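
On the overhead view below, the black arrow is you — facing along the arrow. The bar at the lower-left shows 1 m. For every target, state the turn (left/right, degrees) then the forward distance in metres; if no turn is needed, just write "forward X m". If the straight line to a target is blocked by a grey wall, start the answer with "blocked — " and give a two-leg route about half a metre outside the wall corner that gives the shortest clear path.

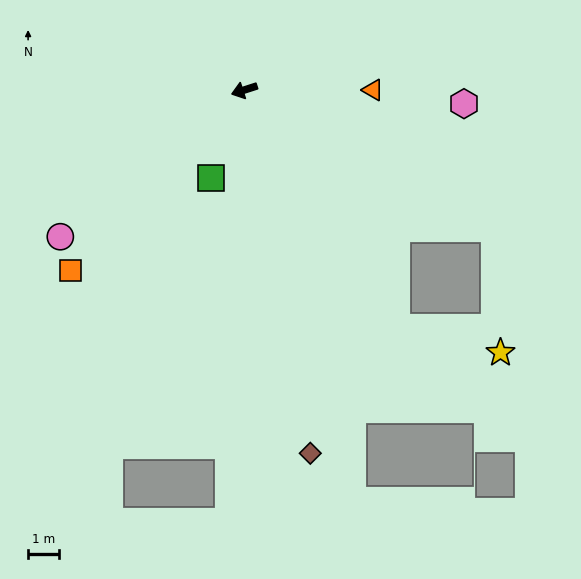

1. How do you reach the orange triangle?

turn left 162°, forward 4.2 m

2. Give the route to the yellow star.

blocked — turn left 105°, forward 9.1 m, then turn left 43°, forward 3.4 m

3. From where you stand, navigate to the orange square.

turn left 28°, forward 8.1 m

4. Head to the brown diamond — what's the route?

turn left 82°, forward 12.0 m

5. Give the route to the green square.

turn left 51°, forward 3.0 m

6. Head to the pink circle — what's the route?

turn left 21°, forward 7.6 m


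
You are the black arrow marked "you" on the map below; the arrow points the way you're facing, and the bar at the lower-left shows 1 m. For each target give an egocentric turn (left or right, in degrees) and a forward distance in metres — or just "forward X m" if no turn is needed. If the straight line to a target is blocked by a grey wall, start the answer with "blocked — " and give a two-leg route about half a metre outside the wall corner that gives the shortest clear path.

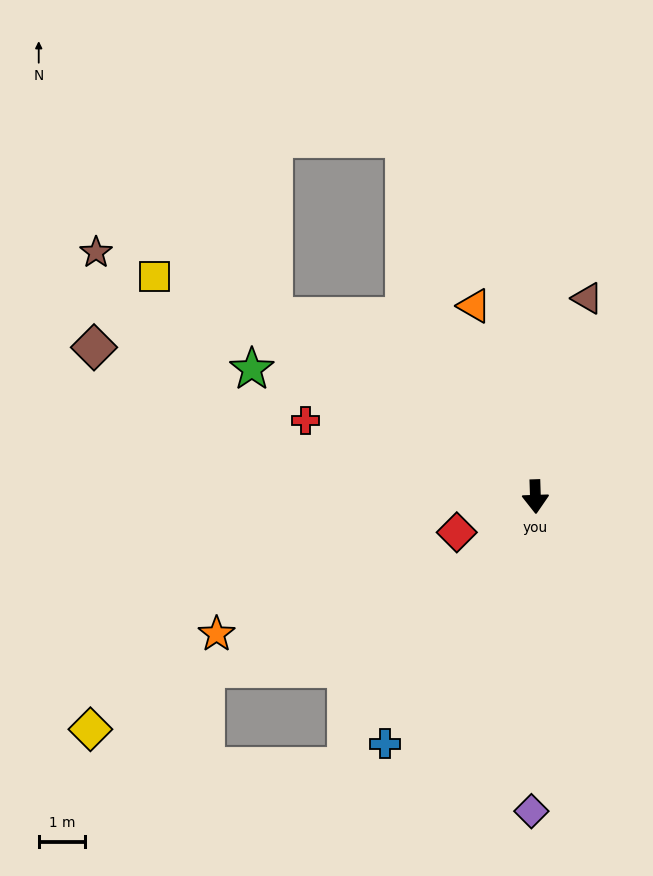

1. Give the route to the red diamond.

turn right 67°, forward 1.9 m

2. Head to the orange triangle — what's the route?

turn right 164°, forward 4.3 m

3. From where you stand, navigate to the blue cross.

turn right 33°, forward 6.2 m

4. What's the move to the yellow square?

turn right 122°, forward 9.5 m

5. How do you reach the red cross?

turn right 110°, forward 5.2 m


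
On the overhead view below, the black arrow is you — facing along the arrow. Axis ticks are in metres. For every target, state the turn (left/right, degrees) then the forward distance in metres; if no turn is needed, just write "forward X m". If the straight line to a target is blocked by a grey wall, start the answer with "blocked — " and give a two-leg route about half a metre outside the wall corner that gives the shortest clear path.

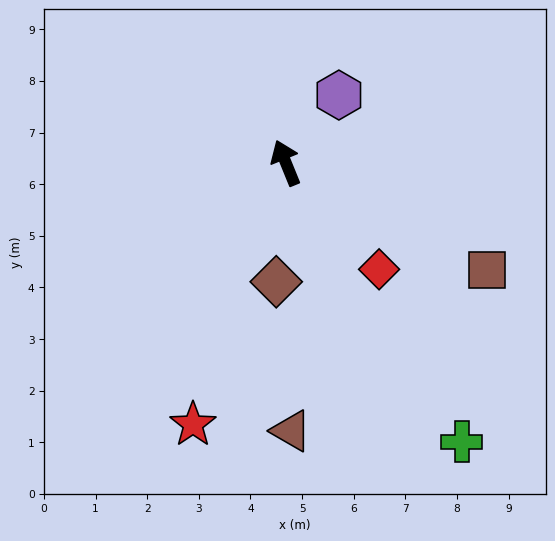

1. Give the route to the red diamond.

turn right 161°, forward 2.7 m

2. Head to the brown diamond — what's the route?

turn left 153°, forward 2.3 m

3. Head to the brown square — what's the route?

turn right 140°, forward 4.4 m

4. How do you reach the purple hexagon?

turn right 60°, forward 1.7 m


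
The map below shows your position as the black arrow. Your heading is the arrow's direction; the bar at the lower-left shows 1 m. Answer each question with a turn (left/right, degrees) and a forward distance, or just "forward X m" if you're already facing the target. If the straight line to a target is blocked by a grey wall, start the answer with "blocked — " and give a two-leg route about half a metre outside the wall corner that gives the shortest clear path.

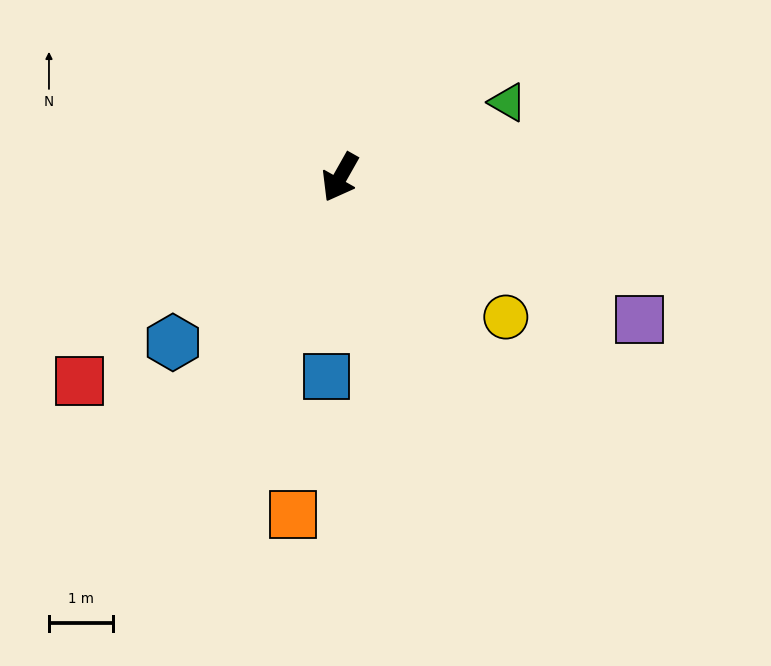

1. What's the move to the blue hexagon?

turn right 16°, forward 3.7 m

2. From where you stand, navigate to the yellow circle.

turn left 79°, forward 3.4 m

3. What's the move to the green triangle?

turn left 144°, forward 2.9 m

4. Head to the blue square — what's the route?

turn left 25°, forward 3.1 m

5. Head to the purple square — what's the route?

turn left 94°, forward 5.2 m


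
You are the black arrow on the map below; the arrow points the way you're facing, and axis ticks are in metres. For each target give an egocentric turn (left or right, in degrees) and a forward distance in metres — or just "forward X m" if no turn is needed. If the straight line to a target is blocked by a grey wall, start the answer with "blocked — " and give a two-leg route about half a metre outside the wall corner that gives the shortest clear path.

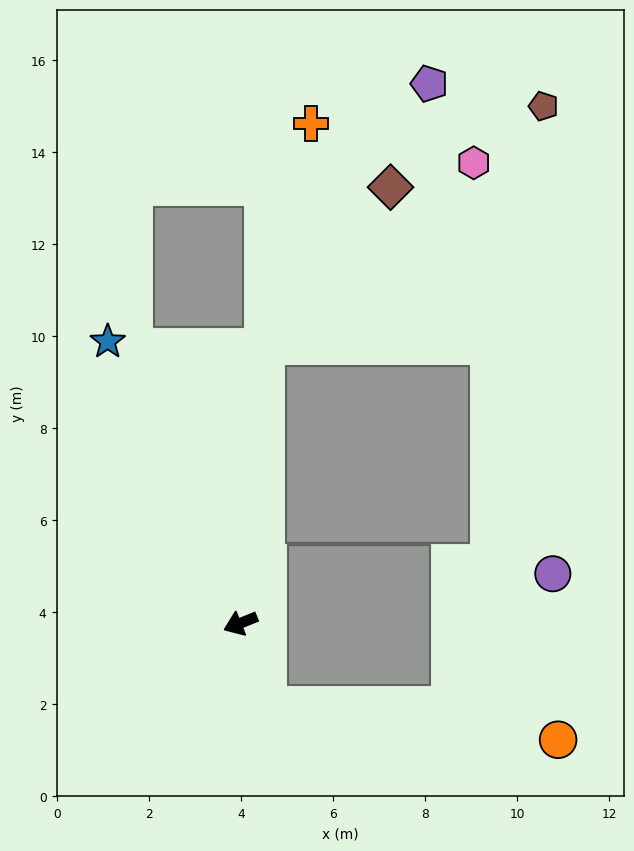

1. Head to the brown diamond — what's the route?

blocked — turn right 117°, forward 6.1 m, then turn right 33°, forward 4.4 m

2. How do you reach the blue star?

turn right 87°, forward 6.8 m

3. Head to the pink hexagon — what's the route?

blocked — turn right 117°, forward 6.1 m, then turn right 44°, forward 6.0 m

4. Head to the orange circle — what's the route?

blocked — turn left 86°, forward 1.9 m, then turn left 65°, forward 6.4 m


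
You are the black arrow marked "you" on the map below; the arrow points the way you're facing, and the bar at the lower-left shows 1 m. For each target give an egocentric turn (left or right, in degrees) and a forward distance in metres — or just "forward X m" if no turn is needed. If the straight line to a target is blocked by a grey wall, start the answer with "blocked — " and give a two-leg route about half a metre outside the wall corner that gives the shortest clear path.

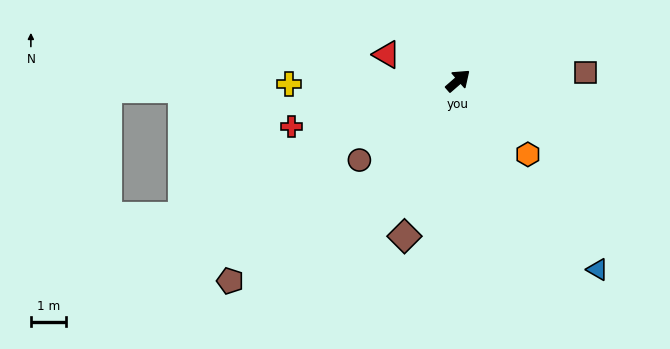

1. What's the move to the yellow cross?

turn left 140°, forward 4.8 m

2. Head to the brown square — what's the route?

turn right 37°, forward 3.6 m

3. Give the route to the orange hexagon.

turn right 88°, forward 2.9 m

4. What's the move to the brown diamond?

turn right 150°, forward 4.7 m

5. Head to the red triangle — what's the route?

turn left 119°, forward 2.2 m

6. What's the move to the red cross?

turn left 154°, forward 4.9 m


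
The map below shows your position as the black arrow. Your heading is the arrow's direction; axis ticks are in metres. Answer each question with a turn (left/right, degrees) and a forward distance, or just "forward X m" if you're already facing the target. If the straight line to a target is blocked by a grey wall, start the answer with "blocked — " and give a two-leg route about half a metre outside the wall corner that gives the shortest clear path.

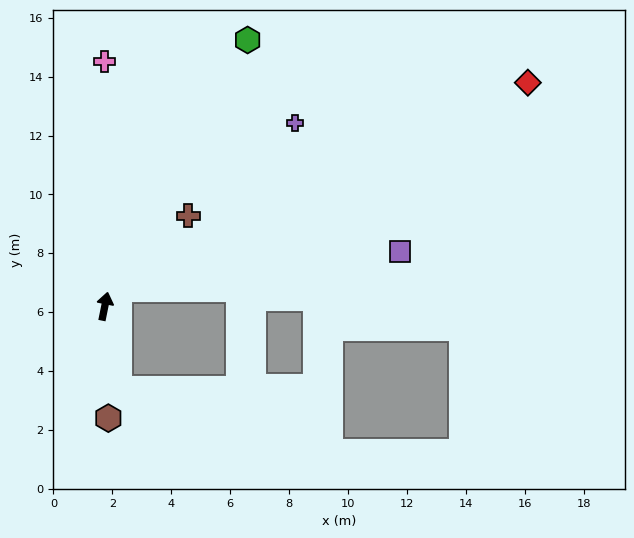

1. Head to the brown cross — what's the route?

turn right 31°, forward 4.2 m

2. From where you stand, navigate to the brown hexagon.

turn right 167°, forward 3.8 m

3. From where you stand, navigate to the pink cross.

turn left 12°, forward 8.3 m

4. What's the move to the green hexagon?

turn right 17°, forward 10.3 m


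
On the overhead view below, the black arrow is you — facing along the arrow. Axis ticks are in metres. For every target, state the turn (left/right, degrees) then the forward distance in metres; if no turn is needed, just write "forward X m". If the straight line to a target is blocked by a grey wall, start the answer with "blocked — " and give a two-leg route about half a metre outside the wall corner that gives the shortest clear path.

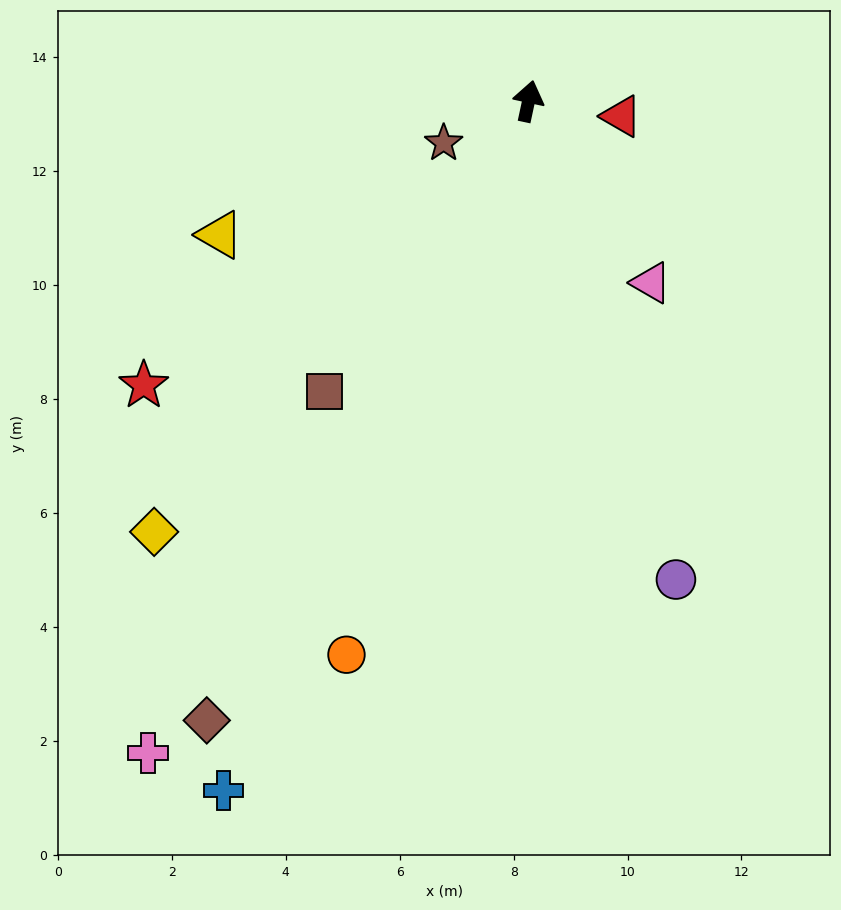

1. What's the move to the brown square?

turn left 157°, forward 6.2 m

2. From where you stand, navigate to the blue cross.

turn left 168°, forward 13.2 m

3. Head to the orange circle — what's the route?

turn left 174°, forward 10.2 m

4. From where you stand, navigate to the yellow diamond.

turn left 151°, forward 10.0 m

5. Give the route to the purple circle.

turn right 151°, forward 8.8 m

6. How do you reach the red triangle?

turn right 87°, forward 1.7 m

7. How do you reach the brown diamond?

turn left 165°, forward 12.3 m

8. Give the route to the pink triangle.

turn right 134°, forward 3.8 m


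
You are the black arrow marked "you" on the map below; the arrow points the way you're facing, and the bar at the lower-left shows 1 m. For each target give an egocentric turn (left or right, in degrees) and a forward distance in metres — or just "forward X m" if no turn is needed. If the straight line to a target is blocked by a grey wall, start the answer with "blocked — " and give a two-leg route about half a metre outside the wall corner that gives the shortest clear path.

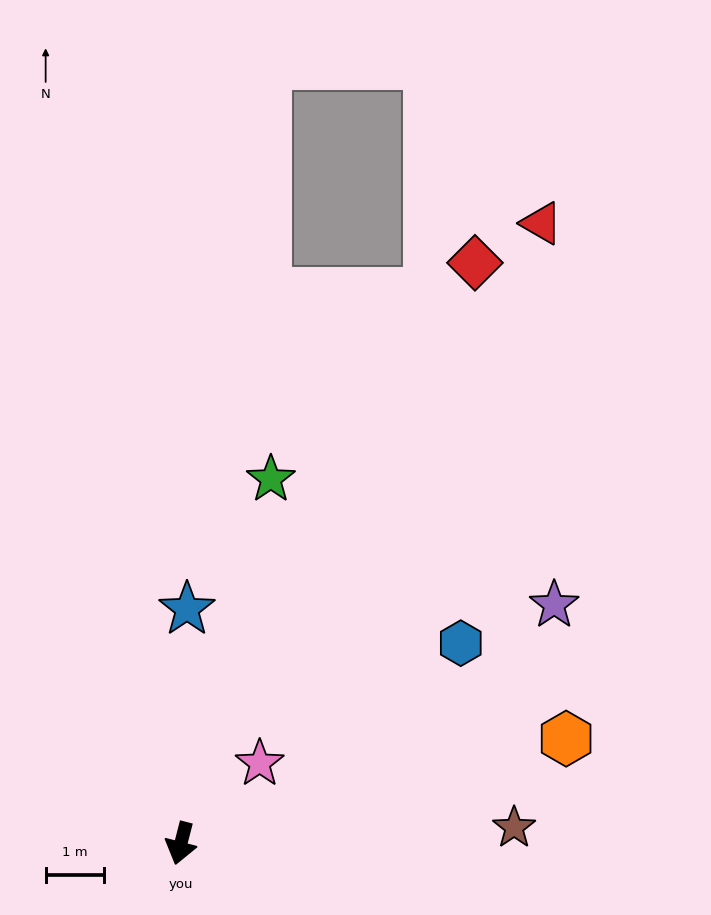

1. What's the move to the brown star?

turn left 107°, forward 5.7 m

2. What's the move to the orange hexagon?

turn left 120°, forward 6.8 m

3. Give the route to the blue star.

turn right 167°, forward 4.0 m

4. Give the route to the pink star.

turn left 150°, forward 1.9 m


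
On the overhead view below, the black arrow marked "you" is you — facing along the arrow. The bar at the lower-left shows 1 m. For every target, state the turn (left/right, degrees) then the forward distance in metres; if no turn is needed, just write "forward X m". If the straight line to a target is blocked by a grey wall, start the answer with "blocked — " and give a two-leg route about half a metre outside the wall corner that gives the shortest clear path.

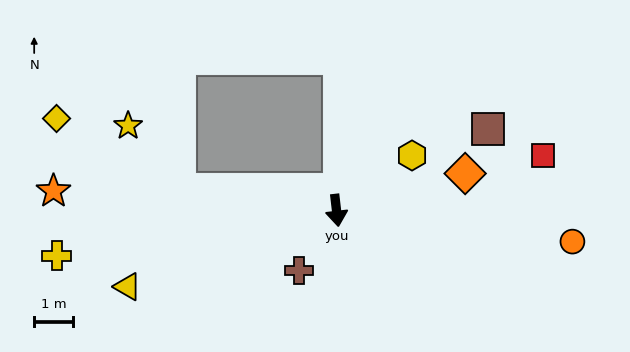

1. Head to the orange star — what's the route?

turn right 101°, forward 7.2 m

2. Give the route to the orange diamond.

turn left 99°, forward 3.4 m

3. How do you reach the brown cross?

turn right 39°, forward 1.8 m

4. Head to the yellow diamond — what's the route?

blocked — turn right 104°, forward 4.0 m, then turn right 23°, forward 3.6 m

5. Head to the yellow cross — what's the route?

turn right 87°, forward 7.2 m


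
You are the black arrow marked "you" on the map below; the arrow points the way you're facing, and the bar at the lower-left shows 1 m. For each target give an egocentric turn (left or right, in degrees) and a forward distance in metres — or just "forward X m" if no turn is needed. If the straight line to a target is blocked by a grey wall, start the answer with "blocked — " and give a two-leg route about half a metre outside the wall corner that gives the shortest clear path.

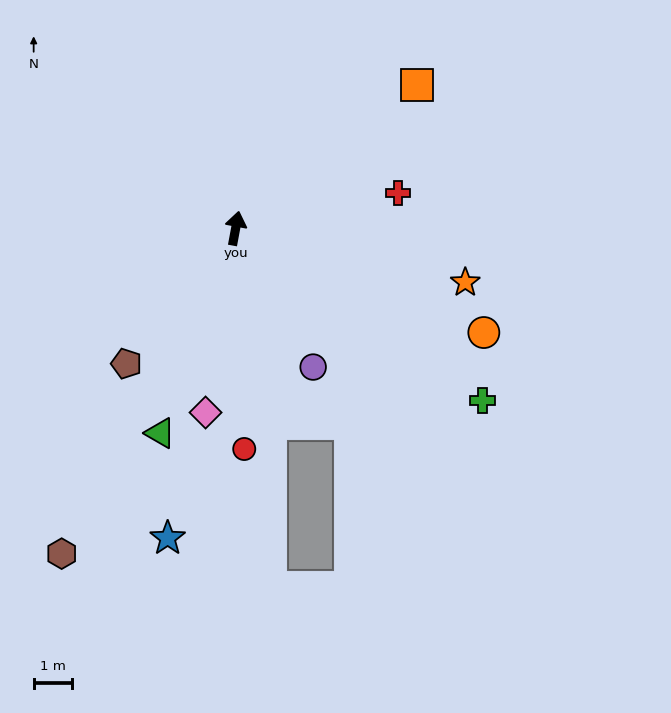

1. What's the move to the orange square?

turn right 41°, forward 6.0 m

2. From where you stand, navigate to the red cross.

turn right 67°, forward 4.3 m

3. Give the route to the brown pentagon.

turn left 152°, forward 4.5 m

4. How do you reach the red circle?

turn right 167°, forward 5.8 m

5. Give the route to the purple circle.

turn right 140°, forward 4.1 m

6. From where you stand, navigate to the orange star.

turn right 93°, forward 6.2 m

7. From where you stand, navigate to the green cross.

turn right 114°, forward 7.9 m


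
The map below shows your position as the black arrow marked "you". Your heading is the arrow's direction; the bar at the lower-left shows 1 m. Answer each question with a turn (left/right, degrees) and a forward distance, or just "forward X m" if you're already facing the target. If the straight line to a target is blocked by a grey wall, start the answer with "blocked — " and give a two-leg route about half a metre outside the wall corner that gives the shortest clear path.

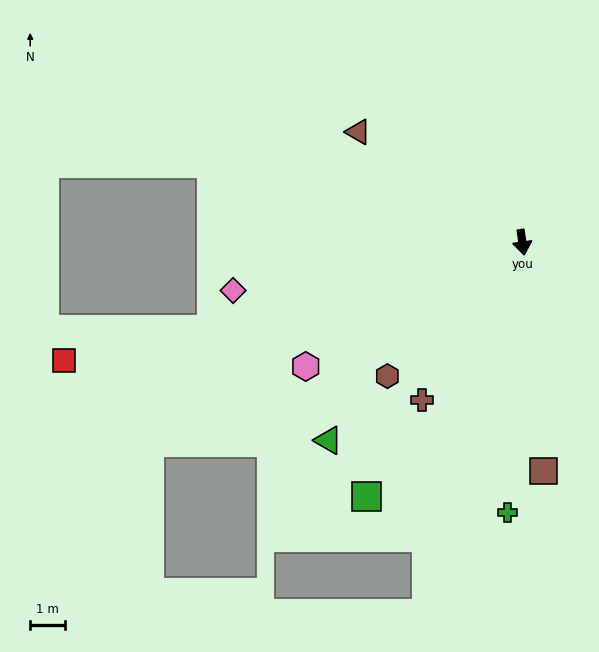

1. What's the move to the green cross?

turn right 11°, forward 7.8 m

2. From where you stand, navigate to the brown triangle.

turn right 132°, forward 5.7 m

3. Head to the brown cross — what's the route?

turn right 41°, forward 5.4 m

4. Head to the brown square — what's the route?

turn right 3°, forward 6.6 m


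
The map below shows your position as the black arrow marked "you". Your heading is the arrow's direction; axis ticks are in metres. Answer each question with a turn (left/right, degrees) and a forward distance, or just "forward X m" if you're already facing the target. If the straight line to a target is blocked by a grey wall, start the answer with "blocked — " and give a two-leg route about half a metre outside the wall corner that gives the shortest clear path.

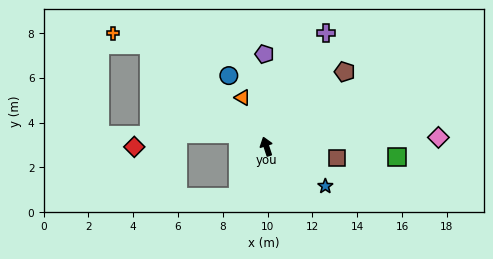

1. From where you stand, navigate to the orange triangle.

turn left 8°, forward 2.4 m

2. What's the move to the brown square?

turn right 117°, forward 3.2 m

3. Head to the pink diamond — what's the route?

turn right 105°, forward 7.7 m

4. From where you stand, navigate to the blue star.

turn right 142°, forward 3.2 m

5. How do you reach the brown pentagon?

turn right 64°, forward 4.8 m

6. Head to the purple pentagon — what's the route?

turn right 17°, forward 4.1 m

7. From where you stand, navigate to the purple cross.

turn right 46°, forward 5.7 m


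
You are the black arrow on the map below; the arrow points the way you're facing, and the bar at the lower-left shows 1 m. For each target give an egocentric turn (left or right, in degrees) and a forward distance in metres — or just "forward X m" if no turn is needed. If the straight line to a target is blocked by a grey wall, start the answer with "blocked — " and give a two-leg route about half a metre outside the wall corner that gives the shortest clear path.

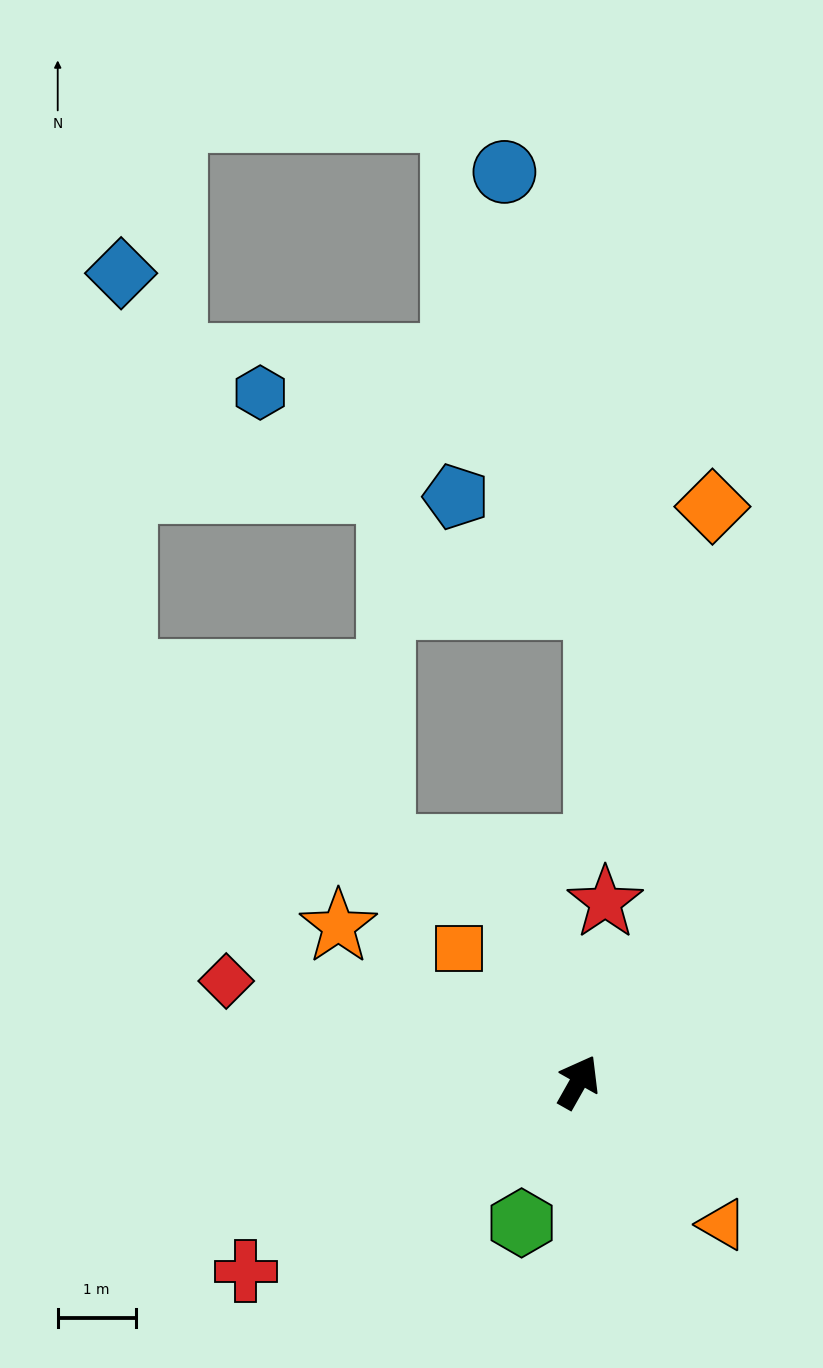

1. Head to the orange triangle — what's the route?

turn right 105°, forward 2.6 m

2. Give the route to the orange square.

turn left 71°, forward 2.3 m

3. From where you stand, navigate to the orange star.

turn left 87°, forward 3.7 m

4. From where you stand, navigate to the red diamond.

turn left 103°, forward 4.7 m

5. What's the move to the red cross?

turn left 149°, forward 4.9 m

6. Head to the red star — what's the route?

turn left 21°, forward 2.3 m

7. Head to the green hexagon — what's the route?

turn right 172°, forward 1.9 m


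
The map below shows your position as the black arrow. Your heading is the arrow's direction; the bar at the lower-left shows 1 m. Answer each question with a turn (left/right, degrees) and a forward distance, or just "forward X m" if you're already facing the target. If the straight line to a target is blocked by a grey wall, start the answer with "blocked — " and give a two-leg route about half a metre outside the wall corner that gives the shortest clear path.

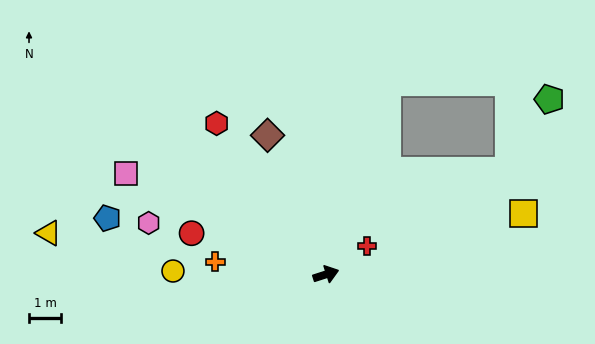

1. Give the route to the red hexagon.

turn left 108°, forward 5.7 m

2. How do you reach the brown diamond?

turn left 95°, forward 4.7 m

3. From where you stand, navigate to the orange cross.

turn left 156°, forward 3.4 m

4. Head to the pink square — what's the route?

turn left 135°, forward 6.9 m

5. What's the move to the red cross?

turn left 17°, forward 1.5 m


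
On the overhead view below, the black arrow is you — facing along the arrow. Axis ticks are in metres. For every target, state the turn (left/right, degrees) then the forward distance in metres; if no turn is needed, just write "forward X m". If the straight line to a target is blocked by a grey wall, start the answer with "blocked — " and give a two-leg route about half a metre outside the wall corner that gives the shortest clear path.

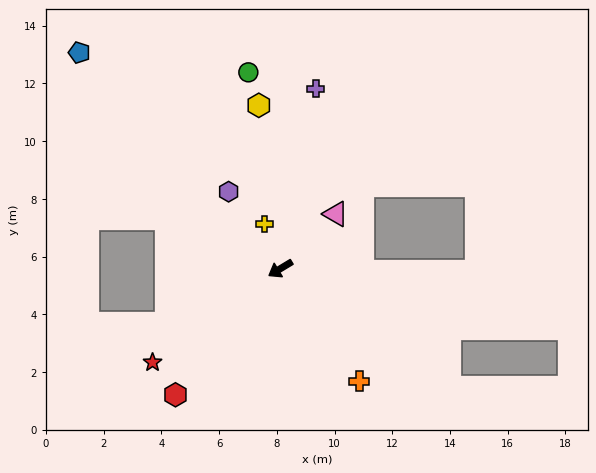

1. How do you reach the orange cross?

turn left 94°, forward 4.8 m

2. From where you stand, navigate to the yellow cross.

turn right 102°, forward 1.6 m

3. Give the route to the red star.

turn left 5°, forward 5.5 m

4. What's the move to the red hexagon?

turn left 19°, forward 5.7 m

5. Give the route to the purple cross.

turn right 132°, forward 6.4 m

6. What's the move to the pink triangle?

turn right 166°, forward 2.7 m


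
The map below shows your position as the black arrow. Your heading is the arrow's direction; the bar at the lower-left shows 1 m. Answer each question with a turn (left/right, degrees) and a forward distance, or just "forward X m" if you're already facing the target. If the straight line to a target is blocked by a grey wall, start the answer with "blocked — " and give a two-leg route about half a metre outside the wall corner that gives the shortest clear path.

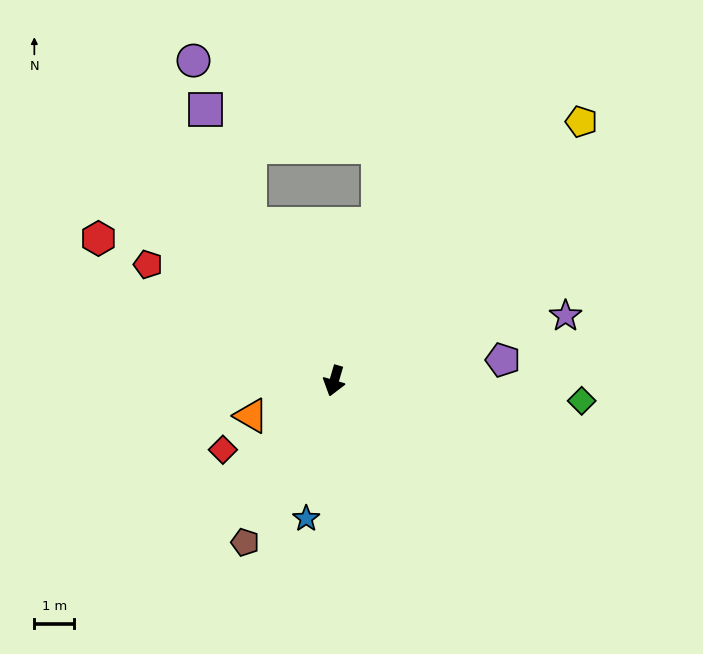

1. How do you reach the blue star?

turn left 5°, forward 3.5 m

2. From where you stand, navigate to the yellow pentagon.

turn left 153°, forward 9.0 m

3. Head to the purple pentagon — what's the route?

turn left 113°, forward 4.3 m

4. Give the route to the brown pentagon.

turn right 13°, forward 4.6 m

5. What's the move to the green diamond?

turn left 102°, forward 6.2 m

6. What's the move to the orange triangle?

turn right 51°, forward 2.3 m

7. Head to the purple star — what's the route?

turn left 122°, forward 6.0 m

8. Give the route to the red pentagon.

turn right 106°, forward 5.5 m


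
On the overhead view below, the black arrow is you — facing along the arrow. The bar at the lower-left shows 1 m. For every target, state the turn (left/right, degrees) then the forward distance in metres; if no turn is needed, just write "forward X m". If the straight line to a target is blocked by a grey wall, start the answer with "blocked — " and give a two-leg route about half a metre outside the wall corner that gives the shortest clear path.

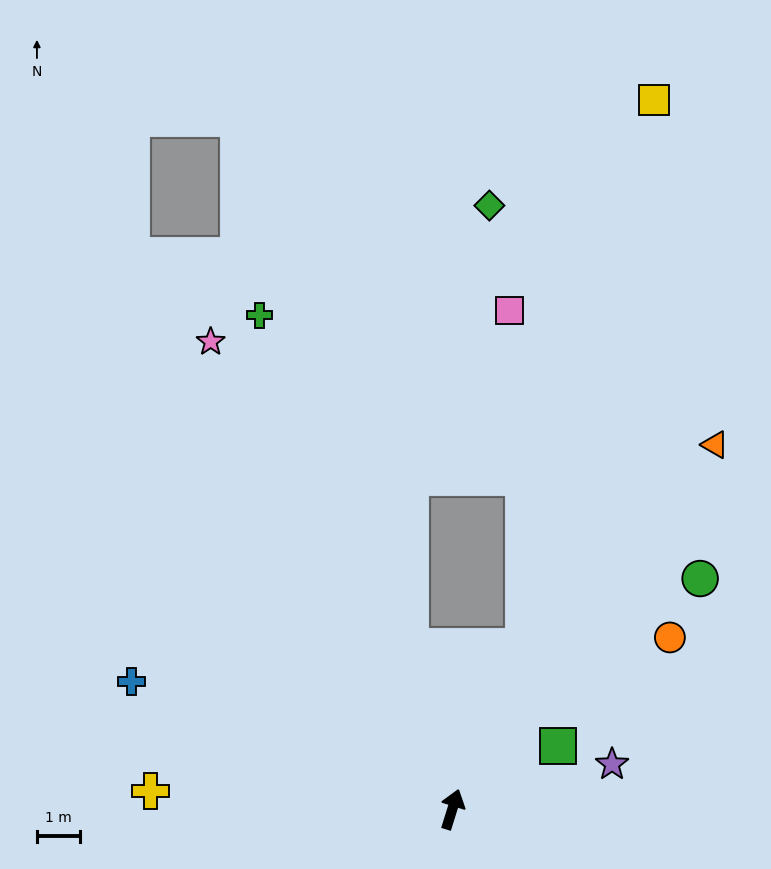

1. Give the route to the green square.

turn right 42°, forward 2.9 m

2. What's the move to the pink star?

turn left 45°, forward 12.2 m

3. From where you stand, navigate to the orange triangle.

turn right 18°, forward 10.5 m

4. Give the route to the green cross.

turn left 39°, forward 12.3 m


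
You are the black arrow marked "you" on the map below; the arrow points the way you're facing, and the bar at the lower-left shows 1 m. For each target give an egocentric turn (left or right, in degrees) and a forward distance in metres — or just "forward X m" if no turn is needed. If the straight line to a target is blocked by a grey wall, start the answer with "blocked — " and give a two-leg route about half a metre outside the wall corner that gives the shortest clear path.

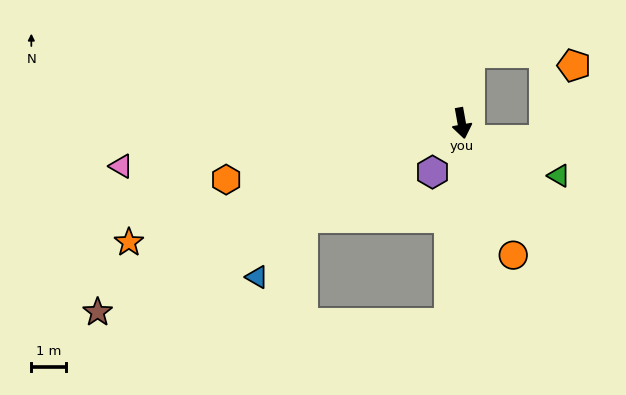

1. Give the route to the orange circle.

turn left 11°, forward 4.1 m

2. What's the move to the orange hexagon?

turn right 87°, forward 7.0 m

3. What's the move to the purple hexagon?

turn right 41°, forward 1.6 m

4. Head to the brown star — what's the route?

turn right 73°, forward 11.8 m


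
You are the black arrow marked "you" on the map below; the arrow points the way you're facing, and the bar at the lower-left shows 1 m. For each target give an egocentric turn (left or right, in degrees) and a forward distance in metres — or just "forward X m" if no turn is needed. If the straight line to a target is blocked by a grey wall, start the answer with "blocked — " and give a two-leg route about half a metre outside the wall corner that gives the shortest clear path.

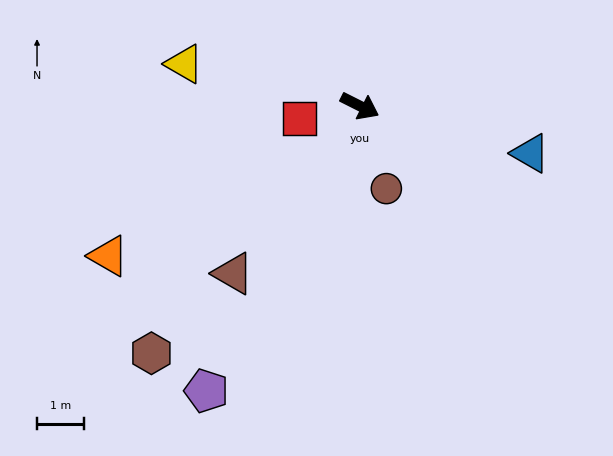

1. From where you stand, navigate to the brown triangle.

turn right 100°, forward 4.5 m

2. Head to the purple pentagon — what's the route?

turn right 92°, forward 6.9 m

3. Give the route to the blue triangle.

turn left 11°, forward 3.8 m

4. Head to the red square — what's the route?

turn right 142°, forward 1.3 m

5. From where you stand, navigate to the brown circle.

turn right 46°, forward 1.8 m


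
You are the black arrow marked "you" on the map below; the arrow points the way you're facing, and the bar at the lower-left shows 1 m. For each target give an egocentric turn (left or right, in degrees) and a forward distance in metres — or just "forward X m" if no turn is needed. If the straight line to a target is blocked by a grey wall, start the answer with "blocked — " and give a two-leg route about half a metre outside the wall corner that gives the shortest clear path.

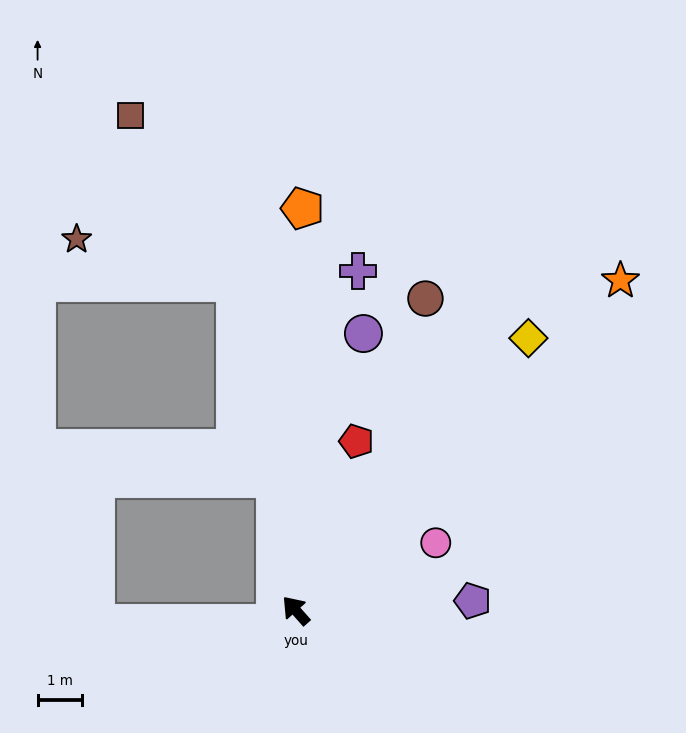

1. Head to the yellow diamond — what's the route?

turn right 82°, forward 8.0 m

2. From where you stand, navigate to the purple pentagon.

turn right 128°, forward 4.0 m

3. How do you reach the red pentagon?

turn right 61°, forward 4.0 m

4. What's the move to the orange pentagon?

turn right 43°, forward 9.0 m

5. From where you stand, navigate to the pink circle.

turn right 106°, forward 3.5 m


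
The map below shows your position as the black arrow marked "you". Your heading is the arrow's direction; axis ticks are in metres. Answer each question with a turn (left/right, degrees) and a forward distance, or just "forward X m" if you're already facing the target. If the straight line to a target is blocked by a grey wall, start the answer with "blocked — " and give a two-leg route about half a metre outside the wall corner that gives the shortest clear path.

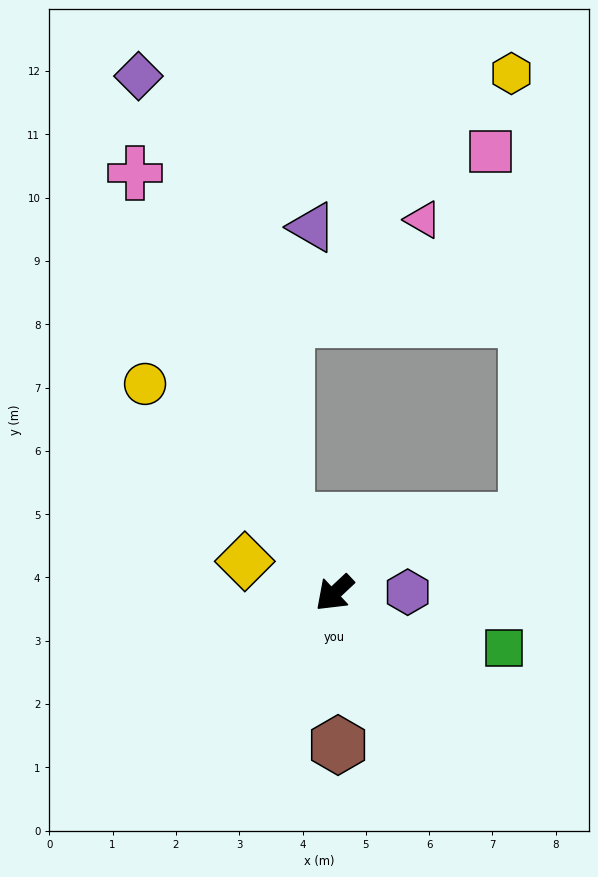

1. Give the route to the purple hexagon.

turn left 138°, forward 1.2 m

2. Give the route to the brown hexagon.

turn left 48°, forward 2.4 m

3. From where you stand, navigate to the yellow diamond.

turn right 63°, forward 1.5 m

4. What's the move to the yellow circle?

turn right 91°, forward 4.5 m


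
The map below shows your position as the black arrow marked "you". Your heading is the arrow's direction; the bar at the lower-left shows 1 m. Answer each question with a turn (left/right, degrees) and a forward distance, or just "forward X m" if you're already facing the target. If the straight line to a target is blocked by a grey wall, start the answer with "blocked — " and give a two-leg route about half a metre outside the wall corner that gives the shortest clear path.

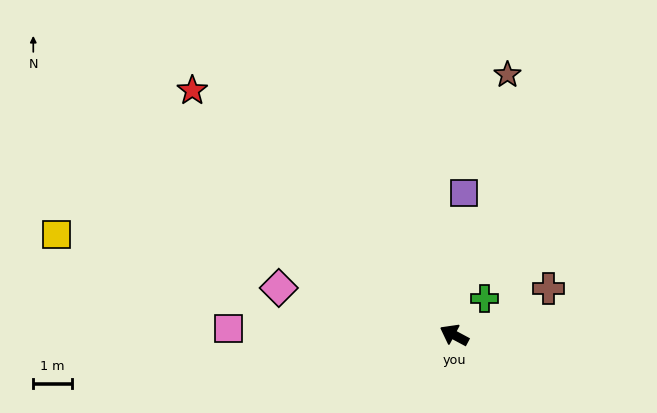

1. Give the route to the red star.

turn right 15°, forward 9.3 m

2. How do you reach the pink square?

turn left 27°, forward 5.9 m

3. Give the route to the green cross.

turn right 102°, forward 1.2 m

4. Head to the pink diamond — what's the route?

turn left 13°, forward 4.7 m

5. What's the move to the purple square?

turn right 66°, forward 3.7 m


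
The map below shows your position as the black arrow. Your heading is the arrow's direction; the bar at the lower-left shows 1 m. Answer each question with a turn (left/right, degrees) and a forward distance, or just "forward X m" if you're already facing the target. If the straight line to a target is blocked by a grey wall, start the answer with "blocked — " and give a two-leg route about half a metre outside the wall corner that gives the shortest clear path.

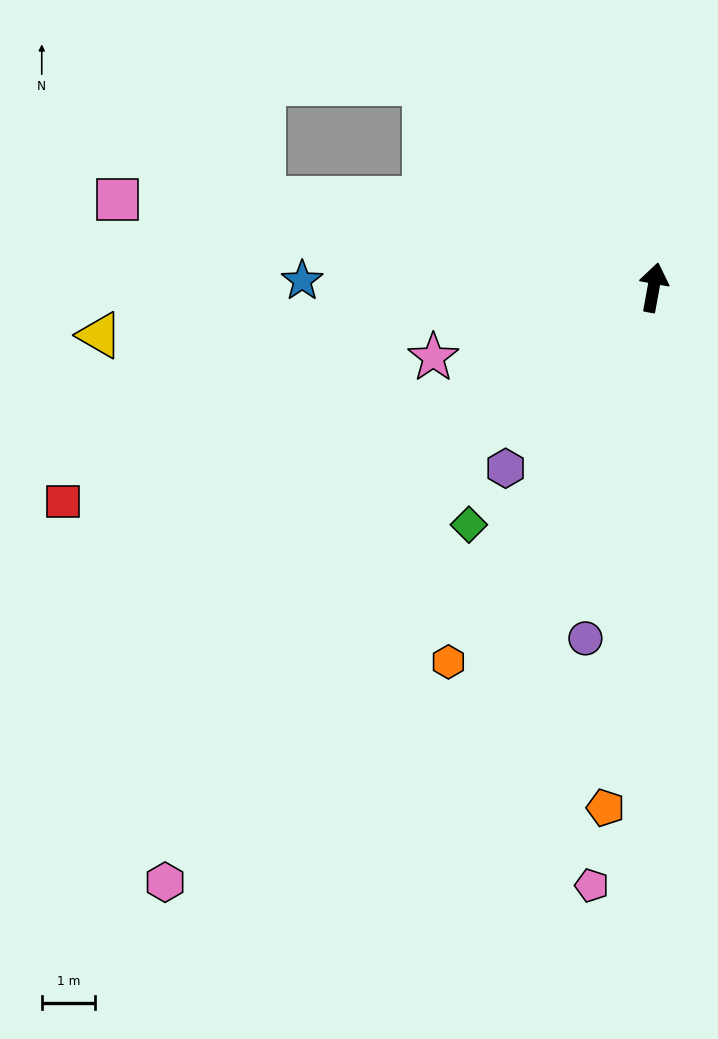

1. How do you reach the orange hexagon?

turn left 162°, forward 8.0 m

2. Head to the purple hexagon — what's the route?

turn left 151°, forward 4.4 m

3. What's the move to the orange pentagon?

turn right 175°, forward 9.8 m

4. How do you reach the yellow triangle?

turn left 105°, forward 10.4 m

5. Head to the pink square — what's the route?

turn left 91°, forward 10.2 m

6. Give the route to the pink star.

turn left 118°, forward 4.3 m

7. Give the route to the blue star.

turn left 99°, forward 6.6 m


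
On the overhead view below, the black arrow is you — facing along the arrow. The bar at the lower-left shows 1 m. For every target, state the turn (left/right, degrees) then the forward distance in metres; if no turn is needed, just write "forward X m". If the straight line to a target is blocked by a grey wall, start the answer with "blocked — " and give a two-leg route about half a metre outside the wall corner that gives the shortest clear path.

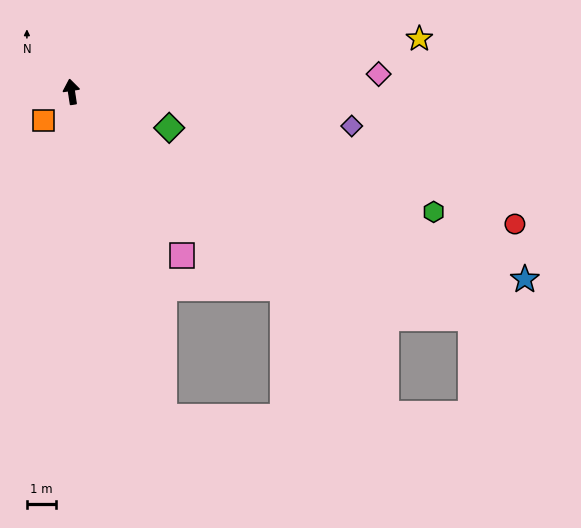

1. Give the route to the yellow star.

turn right 90°, forward 12.0 m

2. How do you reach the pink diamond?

turn right 95°, forward 10.5 m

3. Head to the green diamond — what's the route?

turn right 119°, forward 3.5 m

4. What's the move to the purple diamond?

turn right 106°, forward 9.6 m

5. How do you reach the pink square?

turn right 155°, forward 6.7 m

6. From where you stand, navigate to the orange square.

turn left 128°, forward 1.4 m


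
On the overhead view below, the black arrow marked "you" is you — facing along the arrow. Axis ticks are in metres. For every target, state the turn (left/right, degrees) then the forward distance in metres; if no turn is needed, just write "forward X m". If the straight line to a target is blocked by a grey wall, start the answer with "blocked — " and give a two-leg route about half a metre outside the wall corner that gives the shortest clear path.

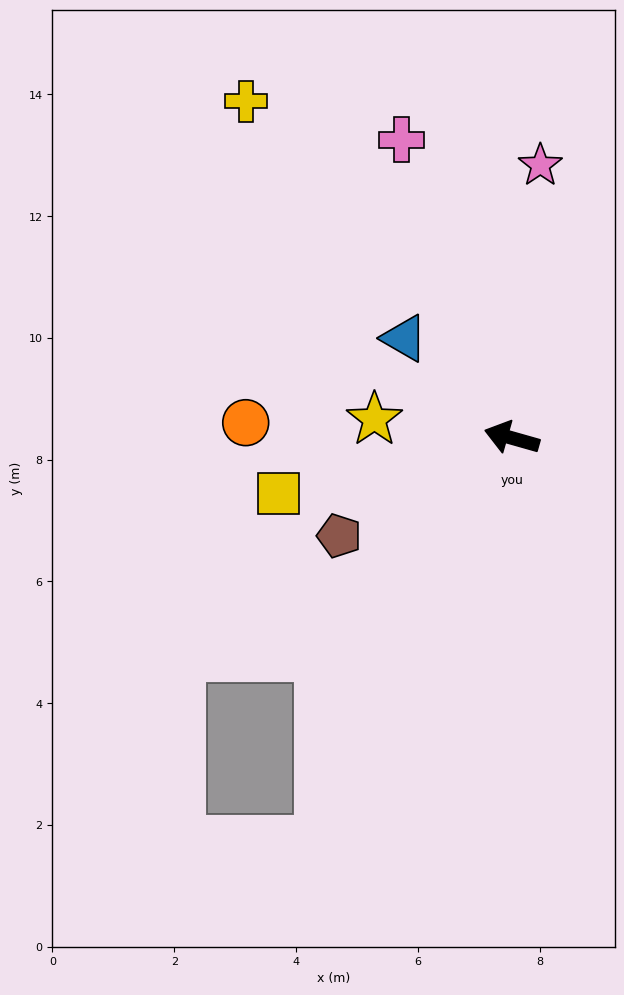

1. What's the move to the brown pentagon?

turn left 45°, forward 3.3 m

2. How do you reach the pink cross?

turn right 54°, forward 5.2 m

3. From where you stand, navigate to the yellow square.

turn left 29°, forward 3.9 m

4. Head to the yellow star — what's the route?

turn left 8°, forward 2.3 m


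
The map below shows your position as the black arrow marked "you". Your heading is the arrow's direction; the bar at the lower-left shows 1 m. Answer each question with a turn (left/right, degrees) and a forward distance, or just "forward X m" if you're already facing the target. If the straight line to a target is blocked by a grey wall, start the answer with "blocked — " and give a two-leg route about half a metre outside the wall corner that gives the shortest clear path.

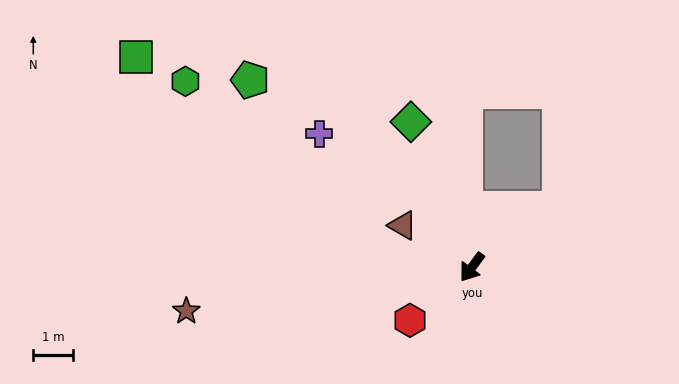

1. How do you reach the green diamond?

turn right 121°, forward 3.9 m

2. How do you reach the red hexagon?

turn right 13°, forward 2.0 m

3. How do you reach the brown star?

turn right 45°, forward 7.2 m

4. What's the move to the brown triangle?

turn right 85°, forward 2.0 m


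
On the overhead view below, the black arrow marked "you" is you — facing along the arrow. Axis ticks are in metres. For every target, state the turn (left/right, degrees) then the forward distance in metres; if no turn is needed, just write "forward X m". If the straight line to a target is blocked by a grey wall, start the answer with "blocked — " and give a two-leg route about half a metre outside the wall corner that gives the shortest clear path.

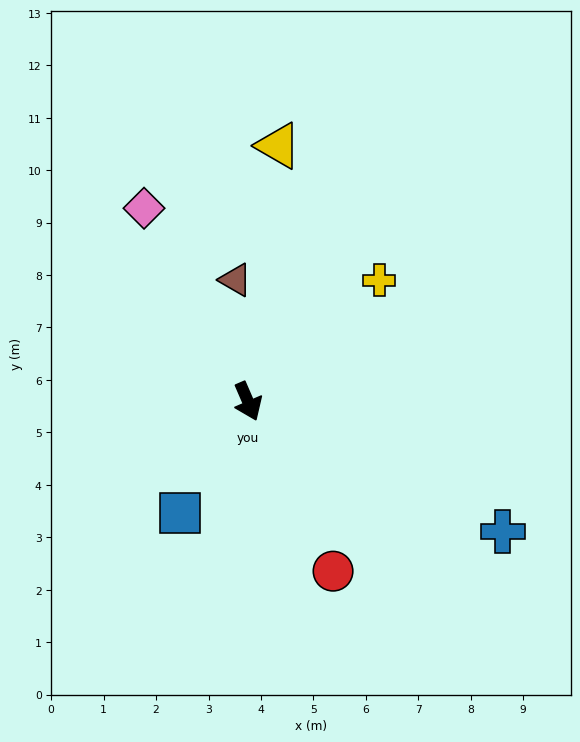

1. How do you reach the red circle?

turn left 3°, forward 3.6 m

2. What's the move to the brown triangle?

turn left 163°, forward 2.3 m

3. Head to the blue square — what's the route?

turn right 55°, forward 2.5 m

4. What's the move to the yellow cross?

turn left 109°, forward 3.4 m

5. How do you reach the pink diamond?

turn right 175°, forward 4.2 m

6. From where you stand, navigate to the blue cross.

turn left 40°, forward 5.5 m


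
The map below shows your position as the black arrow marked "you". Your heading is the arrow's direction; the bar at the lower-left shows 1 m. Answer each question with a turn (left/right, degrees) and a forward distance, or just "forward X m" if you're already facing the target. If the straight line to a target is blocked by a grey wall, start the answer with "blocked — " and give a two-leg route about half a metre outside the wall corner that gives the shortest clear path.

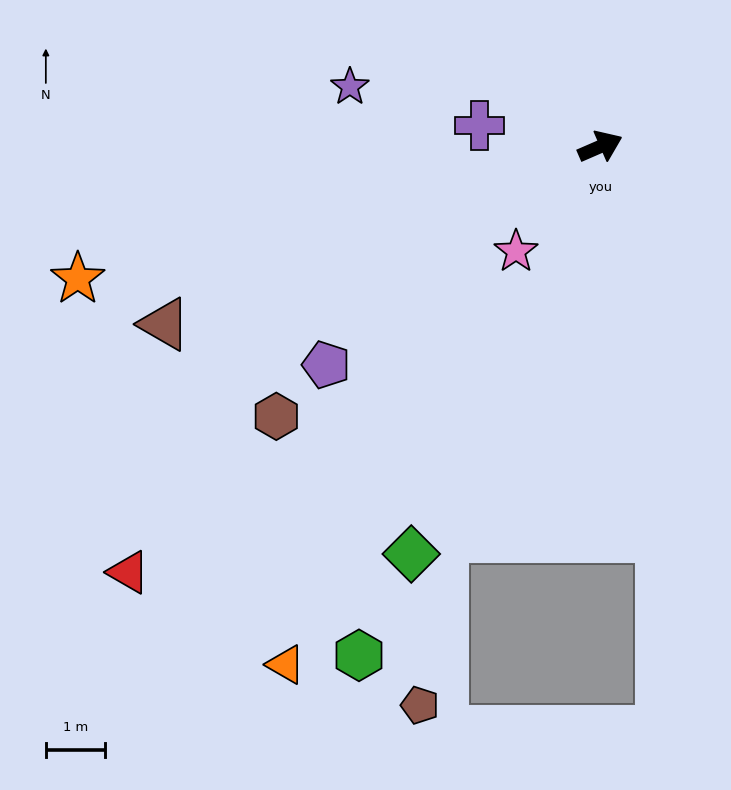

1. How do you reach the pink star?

turn right 152°, forward 2.3 m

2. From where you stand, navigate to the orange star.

turn left 171°, forward 9.1 m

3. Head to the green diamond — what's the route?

turn right 138°, forward 7.6 m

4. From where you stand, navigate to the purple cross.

turn left 147°, forward 2.1 m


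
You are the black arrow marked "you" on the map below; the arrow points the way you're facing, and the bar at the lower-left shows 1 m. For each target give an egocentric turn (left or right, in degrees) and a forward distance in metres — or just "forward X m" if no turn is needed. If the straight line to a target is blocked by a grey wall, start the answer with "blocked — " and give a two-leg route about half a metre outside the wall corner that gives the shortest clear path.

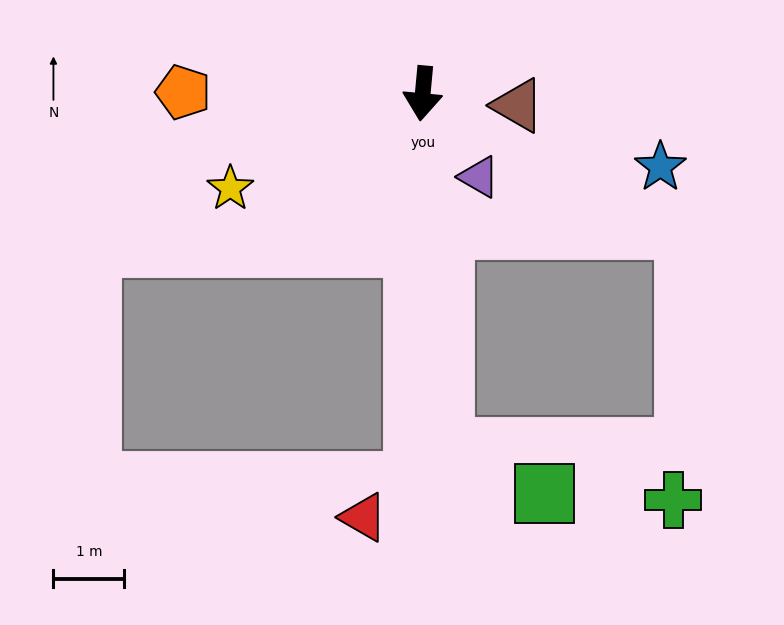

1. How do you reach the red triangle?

blocked — turn left 4°, forward 5.5 m, then turn right 53°, forward 0.9 m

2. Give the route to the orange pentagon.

turn right 85°, forward 3.4 m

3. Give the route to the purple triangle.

turn left 39°, forward 1.4 m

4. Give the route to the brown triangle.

turn left 88°, forward 1.4 m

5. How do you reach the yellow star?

turn right 58°, forward 3.0 m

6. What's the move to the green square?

blocked — turn left 9°, forward 5.0 m, then turn left 62°, forward 1.6 m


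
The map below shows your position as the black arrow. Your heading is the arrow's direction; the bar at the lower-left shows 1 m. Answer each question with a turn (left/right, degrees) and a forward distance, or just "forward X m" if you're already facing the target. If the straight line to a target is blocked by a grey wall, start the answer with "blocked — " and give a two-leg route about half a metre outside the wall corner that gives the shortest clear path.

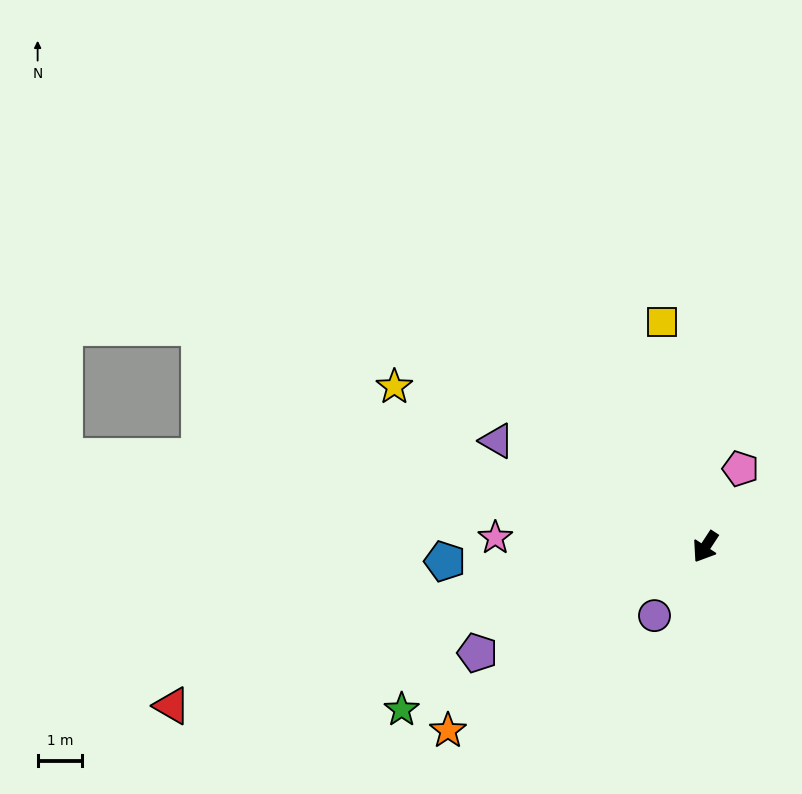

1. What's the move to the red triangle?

turn right 40°, forward 12.5 m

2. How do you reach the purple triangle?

turn right 84°, forward 5.3 m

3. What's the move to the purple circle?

turn right 3°, forward 1.9 m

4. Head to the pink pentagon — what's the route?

turn right 171°, forward 1.9 m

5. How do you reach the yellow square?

turn right 136°, forward 5.1 m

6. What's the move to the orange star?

turn right 21°, forward 7.1 m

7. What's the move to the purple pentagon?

turn right 32°, forward 5.6 m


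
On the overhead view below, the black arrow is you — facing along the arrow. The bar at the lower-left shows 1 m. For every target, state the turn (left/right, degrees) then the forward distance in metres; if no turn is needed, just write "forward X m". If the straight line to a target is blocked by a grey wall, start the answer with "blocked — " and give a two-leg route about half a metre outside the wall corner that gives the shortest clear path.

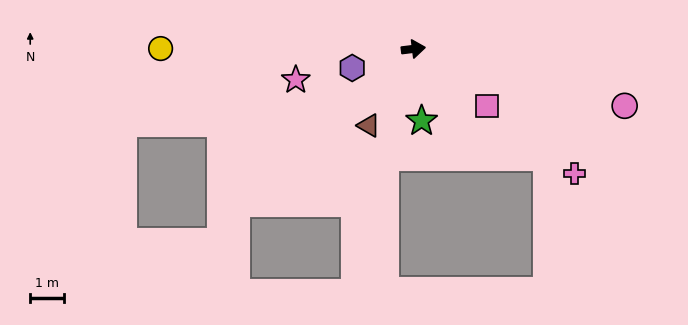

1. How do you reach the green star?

turn right 90°, forward 2.1 m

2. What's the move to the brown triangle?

turn right 127°, forward 2.6 m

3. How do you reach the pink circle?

turn right 22°, forward 6.5 m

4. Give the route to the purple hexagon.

turn right 170°, forward 1.9 m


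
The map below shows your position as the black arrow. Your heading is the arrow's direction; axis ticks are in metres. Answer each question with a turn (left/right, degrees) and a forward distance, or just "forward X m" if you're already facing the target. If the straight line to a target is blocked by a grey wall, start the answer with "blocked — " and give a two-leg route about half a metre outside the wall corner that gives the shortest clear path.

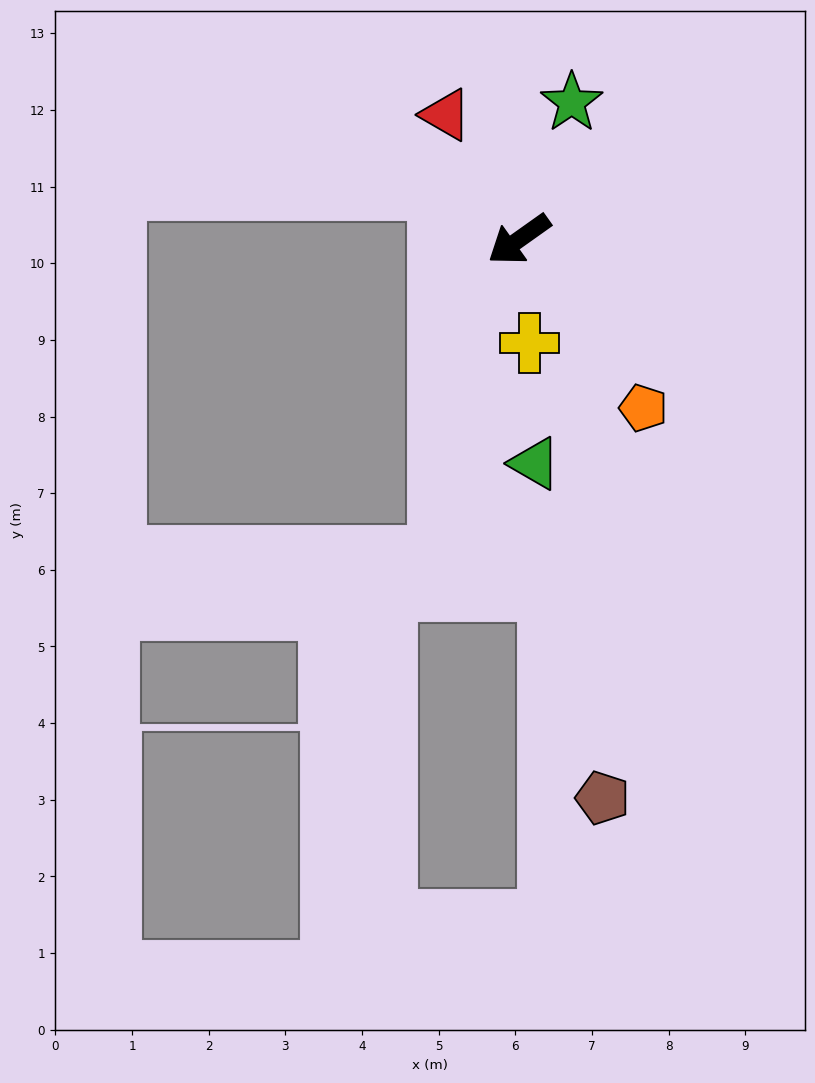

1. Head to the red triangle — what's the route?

turn right 95°, forward 1.9 m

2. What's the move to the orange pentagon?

turn left 91°, forward 2.7 m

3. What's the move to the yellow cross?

turn left 60°, forward 1.4 m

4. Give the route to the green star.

turn right 146°, forward 1.9 m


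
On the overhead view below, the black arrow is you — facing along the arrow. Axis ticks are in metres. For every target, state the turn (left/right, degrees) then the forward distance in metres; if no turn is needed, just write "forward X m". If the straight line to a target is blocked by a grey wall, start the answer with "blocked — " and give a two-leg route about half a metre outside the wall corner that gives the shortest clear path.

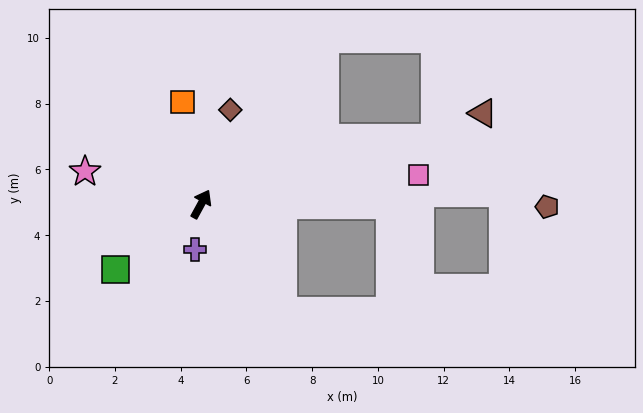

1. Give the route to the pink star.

turn left 103°, forward 3.7 m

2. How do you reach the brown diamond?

turn left 11°, forward 3.0 m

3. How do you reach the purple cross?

turn right 159°, forward 1.4 m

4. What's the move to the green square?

turn left 156°, forward 3.3 m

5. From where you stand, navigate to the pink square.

turn right 54°, forward 6.7 m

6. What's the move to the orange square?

turn left 39°, forward 3.2 m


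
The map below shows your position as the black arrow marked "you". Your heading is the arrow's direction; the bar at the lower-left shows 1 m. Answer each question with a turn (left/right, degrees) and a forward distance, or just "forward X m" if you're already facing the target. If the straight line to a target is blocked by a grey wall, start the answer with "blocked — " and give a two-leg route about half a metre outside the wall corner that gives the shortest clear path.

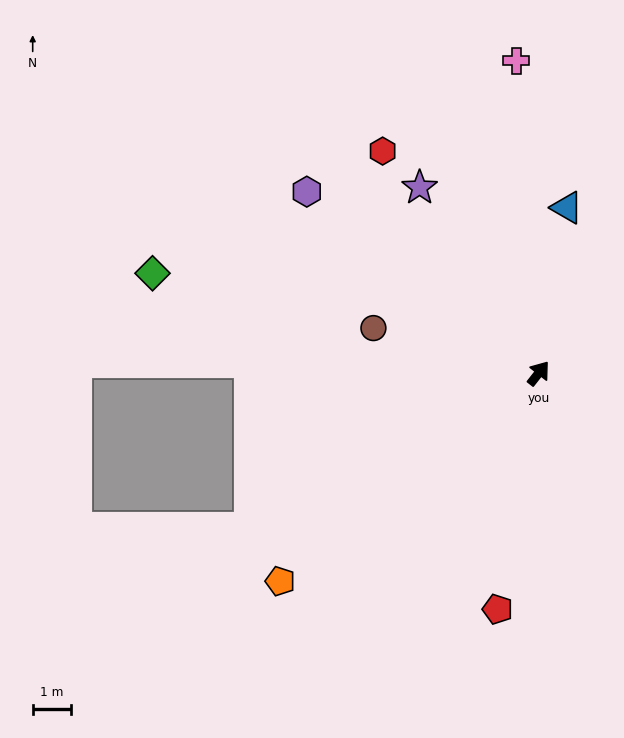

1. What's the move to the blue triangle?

turn left 28°, forward 4.4 m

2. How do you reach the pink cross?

turn left 42°, forward 8.2 m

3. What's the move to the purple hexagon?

turn left 90°, forward 7.7 m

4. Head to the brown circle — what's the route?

turn left 113°, forward 4.5 m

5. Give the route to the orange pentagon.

turn left 167°, forward 8.6 m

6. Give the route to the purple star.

turn left 71°, forward 5.7 m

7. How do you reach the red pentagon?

turn right 152°, forward 6.2 m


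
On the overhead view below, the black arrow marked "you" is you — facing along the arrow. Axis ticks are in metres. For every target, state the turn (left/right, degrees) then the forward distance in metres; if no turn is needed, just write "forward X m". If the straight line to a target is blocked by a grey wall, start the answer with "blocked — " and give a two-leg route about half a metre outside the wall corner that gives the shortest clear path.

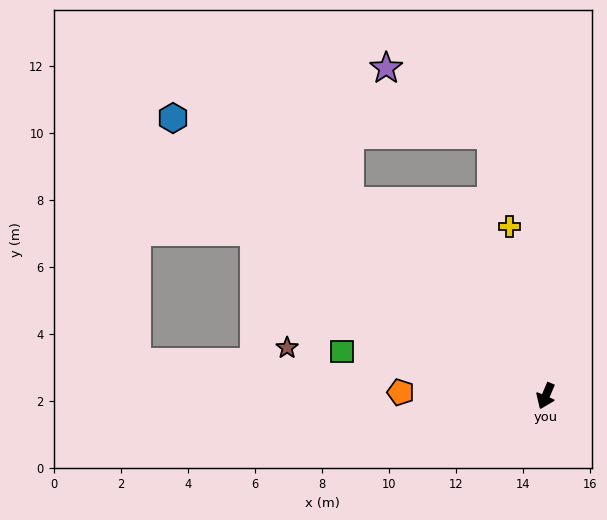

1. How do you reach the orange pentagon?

turn right 68°, forward 4.3 m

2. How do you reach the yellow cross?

turn right 145°, forward 5.2 m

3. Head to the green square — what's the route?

turn right 79°, forward 6.2 m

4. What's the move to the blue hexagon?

turn right 104°, forward 13.9 m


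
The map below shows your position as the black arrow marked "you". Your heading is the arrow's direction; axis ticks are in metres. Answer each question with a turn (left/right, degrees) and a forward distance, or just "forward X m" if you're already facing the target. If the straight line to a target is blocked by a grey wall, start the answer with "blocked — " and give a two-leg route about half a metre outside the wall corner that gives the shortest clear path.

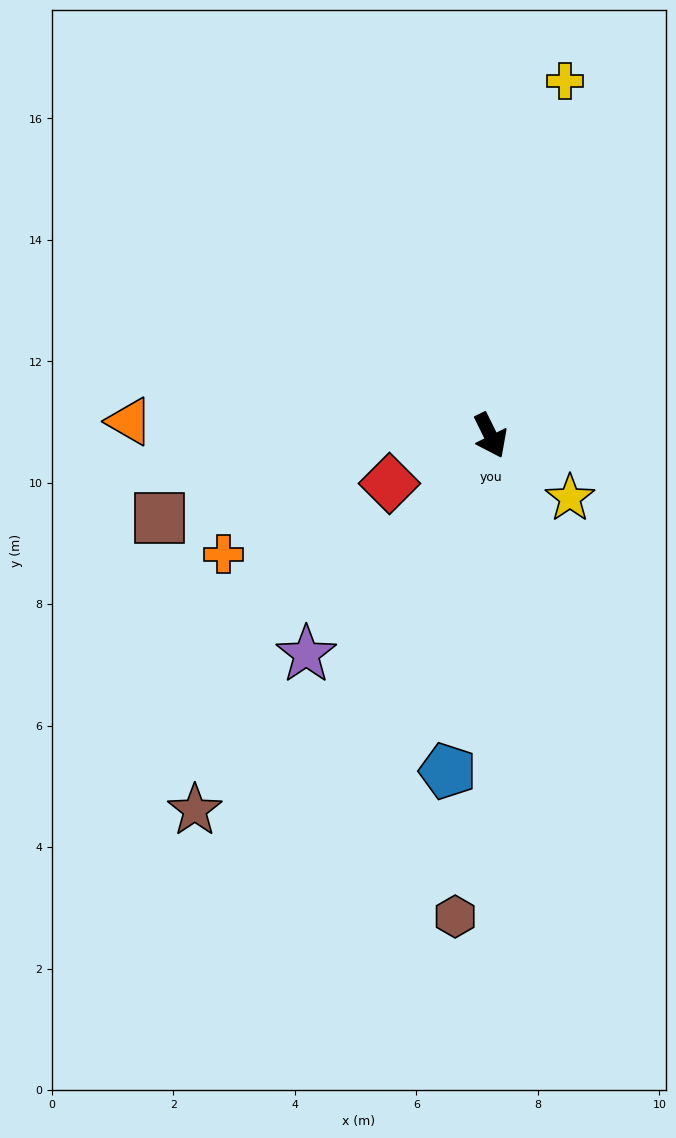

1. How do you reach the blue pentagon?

turn right 34°, forward 5.6 m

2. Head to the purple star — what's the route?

turn right 66°, forward 4.7 m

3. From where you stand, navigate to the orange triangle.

turn right 118°, forward 5.9 m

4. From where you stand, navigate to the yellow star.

turn left 26°, forward 1.7 m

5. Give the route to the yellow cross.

turn left 142°, forward 6.0 m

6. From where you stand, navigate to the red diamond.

turn right 91°, forward 1.8 m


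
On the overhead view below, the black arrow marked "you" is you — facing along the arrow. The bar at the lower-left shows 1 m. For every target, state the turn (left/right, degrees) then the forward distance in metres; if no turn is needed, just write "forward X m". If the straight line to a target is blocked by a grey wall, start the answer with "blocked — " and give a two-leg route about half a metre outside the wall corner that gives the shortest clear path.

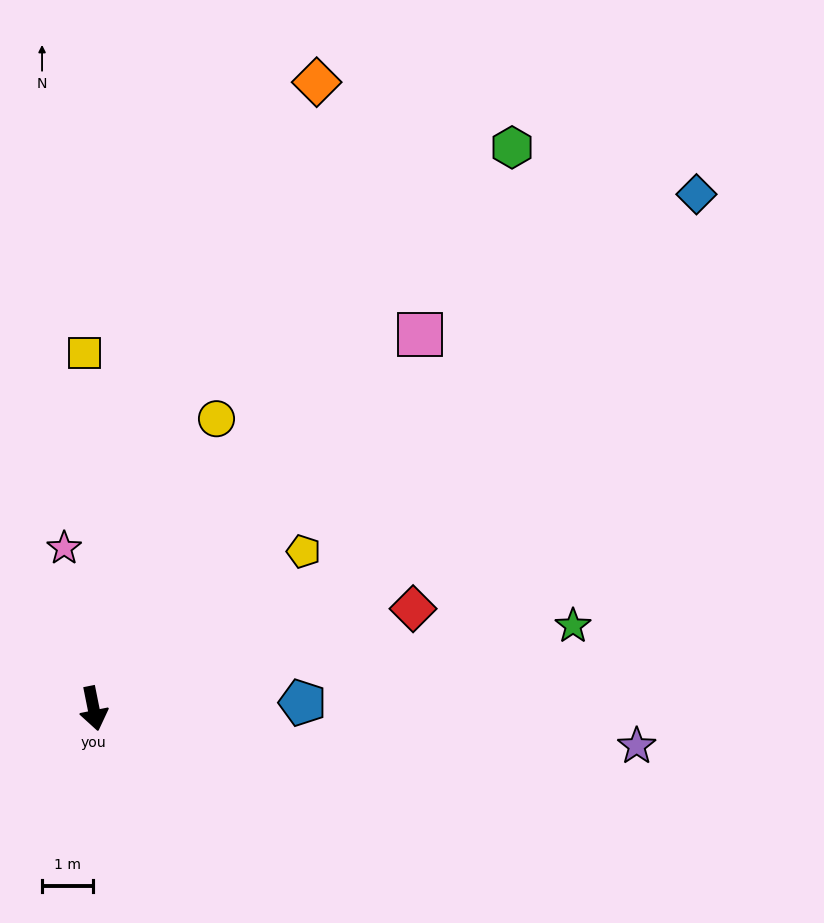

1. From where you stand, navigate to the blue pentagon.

turn left 80°, forward 4.1 m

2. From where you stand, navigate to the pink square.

turn left 128°, forward 9.7 m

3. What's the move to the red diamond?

turn left 96°, forward 6.5 m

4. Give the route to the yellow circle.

turn left 146°, forward 6.1 m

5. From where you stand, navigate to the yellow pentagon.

turn left 115°, forward 5.1 m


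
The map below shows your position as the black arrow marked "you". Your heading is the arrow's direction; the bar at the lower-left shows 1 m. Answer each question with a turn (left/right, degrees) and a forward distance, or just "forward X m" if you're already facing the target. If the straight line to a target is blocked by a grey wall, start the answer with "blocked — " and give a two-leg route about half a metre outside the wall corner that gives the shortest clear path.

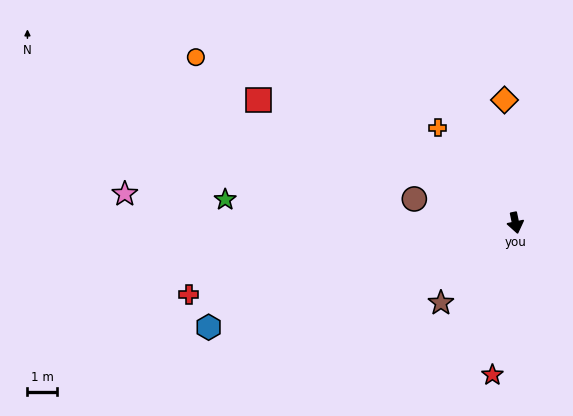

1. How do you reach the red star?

turn right 20°, forward 5.1 m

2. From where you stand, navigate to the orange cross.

turn right 152°, forward 4.1 m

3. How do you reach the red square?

turn right 127°, forward 9.5 m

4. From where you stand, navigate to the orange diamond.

turn left 173°, forward 4.1 m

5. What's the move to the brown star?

turn right 55°, forward 3.7 m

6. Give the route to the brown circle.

turn right 115°, forward 3.5 m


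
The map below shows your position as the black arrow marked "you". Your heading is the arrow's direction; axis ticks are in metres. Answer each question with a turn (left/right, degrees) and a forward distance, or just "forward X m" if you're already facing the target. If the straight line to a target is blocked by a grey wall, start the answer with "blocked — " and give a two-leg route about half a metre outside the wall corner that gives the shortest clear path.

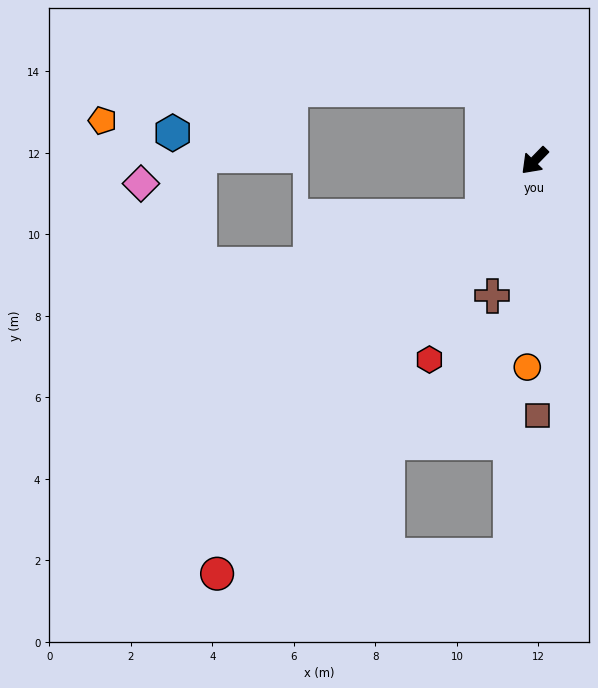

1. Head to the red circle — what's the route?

turn left 7°, forward 12.8 m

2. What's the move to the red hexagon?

turn left 16°, forward 5.5 m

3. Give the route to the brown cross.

turn left 27°, forward 3.5 m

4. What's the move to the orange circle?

turn left 42°, forward 5.1 m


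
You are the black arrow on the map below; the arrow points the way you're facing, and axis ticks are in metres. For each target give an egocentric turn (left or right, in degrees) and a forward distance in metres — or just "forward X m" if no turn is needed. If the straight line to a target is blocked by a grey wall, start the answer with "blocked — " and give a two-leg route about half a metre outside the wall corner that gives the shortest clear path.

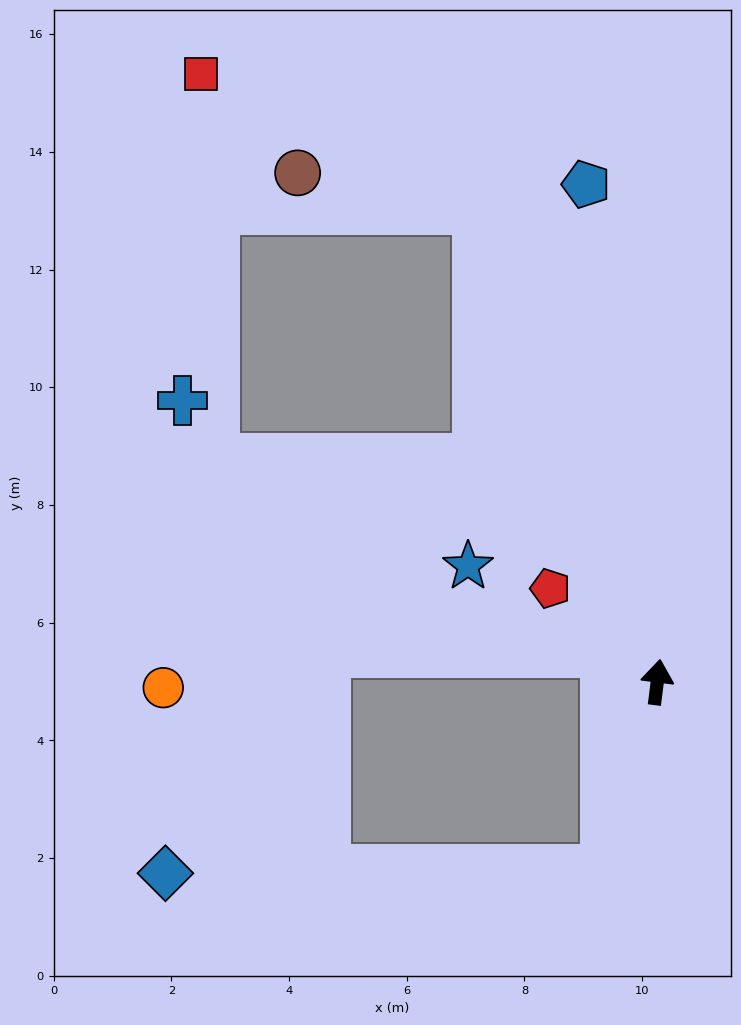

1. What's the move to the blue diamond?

blocked — turn left 172°, forward 3.3 m, then turn right 74°, forward 7.5 m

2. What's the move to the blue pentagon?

turn left 15°, forward 8.5 m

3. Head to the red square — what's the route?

blocked — turn left 28°, forward 8.6 m, then turn left 43°, forward 5.2 m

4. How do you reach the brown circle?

blocked — turn left 28°, forward 8.6 m, then turn left 58°, forward 3.1 m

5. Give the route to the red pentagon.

turn left 56°, forward 2.4 m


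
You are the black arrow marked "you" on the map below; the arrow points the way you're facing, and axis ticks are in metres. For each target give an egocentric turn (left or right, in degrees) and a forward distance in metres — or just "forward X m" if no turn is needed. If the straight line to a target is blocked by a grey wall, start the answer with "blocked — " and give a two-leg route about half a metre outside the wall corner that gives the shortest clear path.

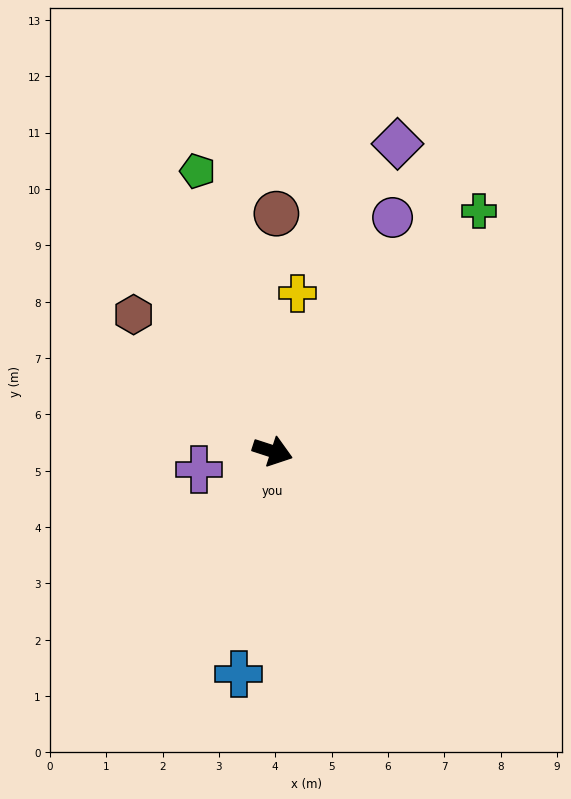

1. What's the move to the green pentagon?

turn left 123°, forward 5.1 m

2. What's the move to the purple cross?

turn right 148°, forward 1.4 m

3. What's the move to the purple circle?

turn left 81°, forward 4.7 m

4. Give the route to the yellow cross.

turn left 99°, forward 2.8 m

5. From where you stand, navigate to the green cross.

turn left 67°, forward 5.6 m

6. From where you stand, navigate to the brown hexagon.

turn left 153°, forward 3.5 m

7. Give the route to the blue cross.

turn right 81°, forward 4.0 m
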